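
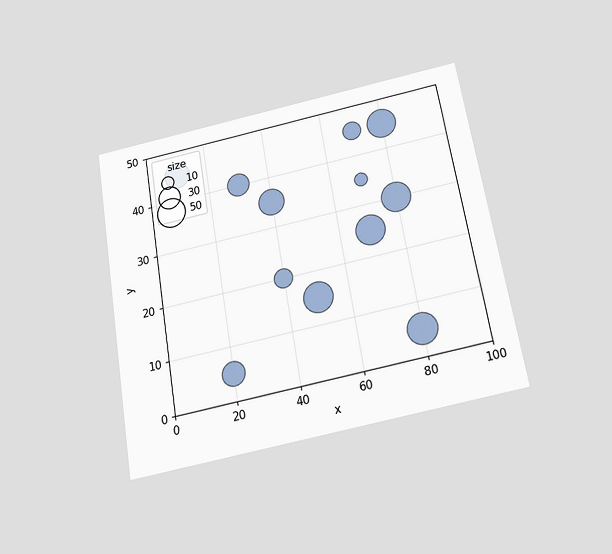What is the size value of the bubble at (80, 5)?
The chart is tilted about 9° counter-clockwise and viewed slightly from below. Matching the bubble at (80, 5) against the size legend gives 50.

50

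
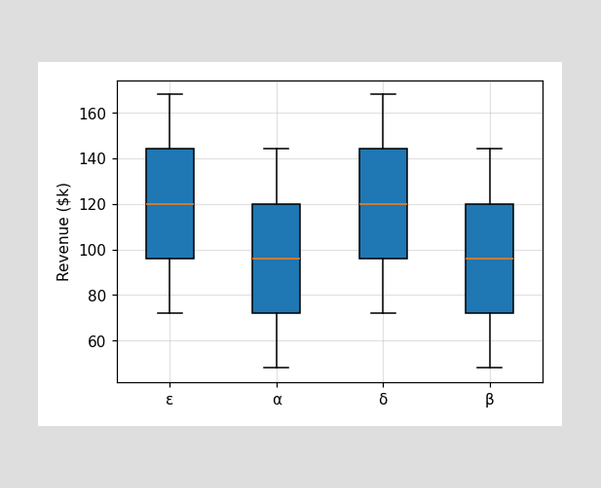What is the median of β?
The median line in the β box sits at $96k.

$96k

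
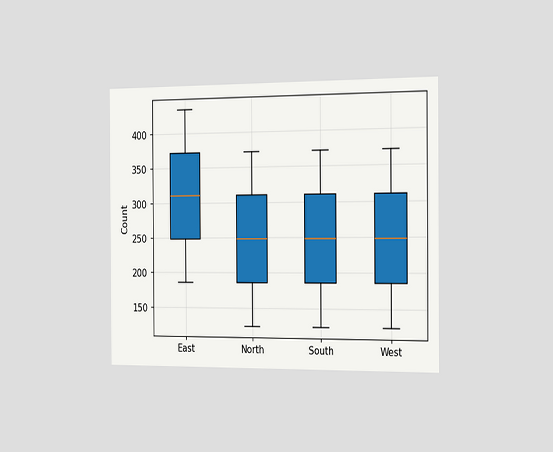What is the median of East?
The chart is viewed slightly from the right. The median line in the East box sits at 310.

310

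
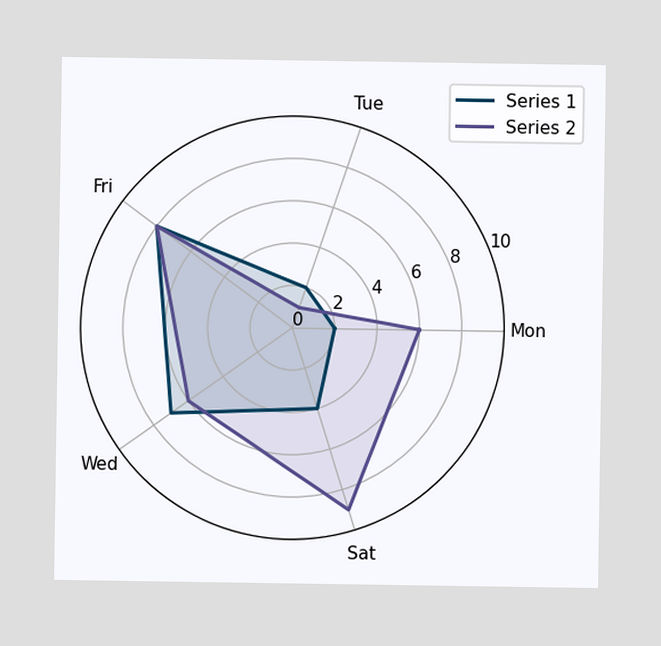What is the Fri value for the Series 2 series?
On the Fri axis, Series 2 reaches 8.

8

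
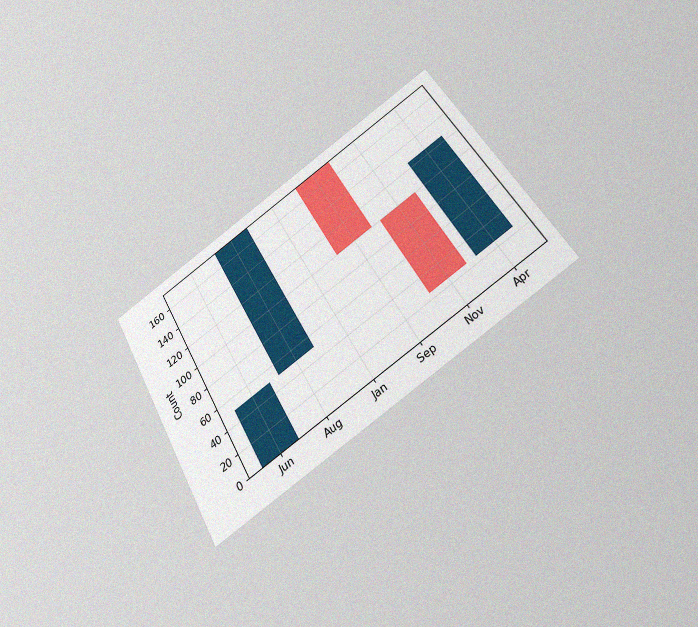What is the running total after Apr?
125

The chart is tilted about 31° counter-clockwise and viewed slightly from below, with some photo noise. After Apr the running total reaches 125.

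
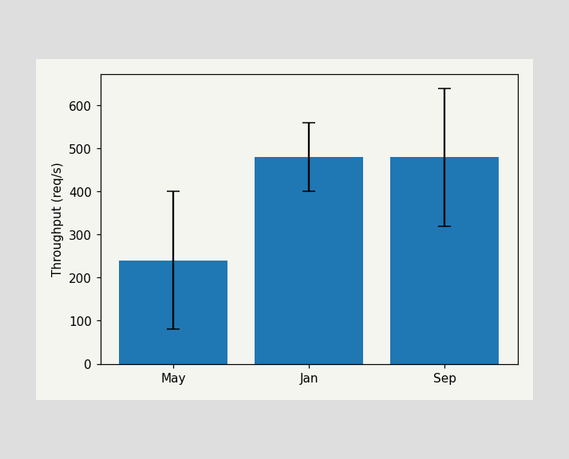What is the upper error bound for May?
400req/s

The May bar's upper whisker reaches 400req/s.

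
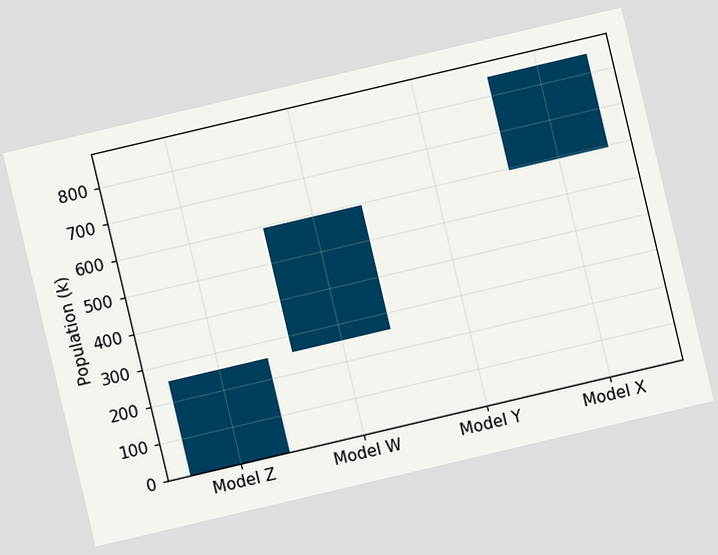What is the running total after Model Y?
The chart is tilted about 13° counter-clockwise. After Model Y the running total reaches 595k.

595k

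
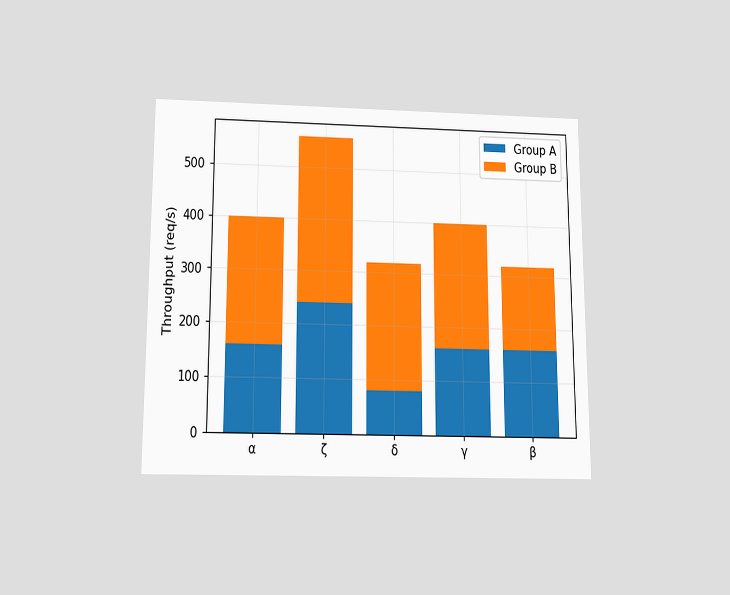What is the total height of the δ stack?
The chart is viewed slightly from below. The δ stack's top reaches 320req/s on the y-axis.

320req/s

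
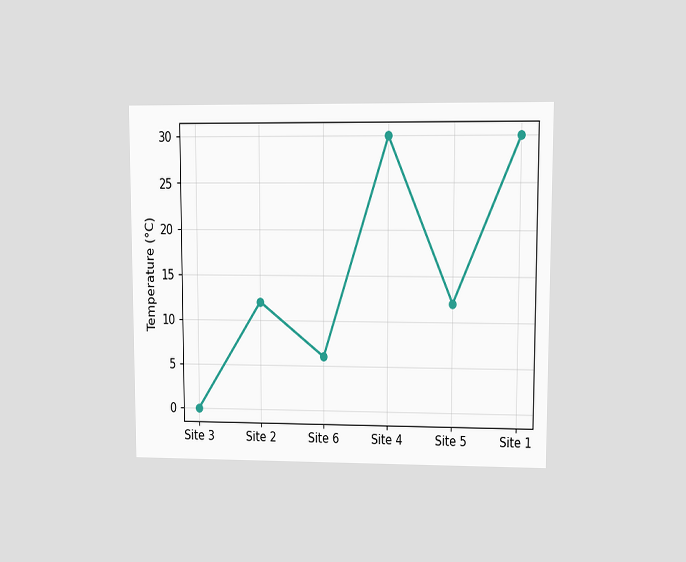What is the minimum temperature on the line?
The chart is viewed at a slight angle. The lowest point is at Site 3, and reading across to the y-axis gives 0°C.

0°C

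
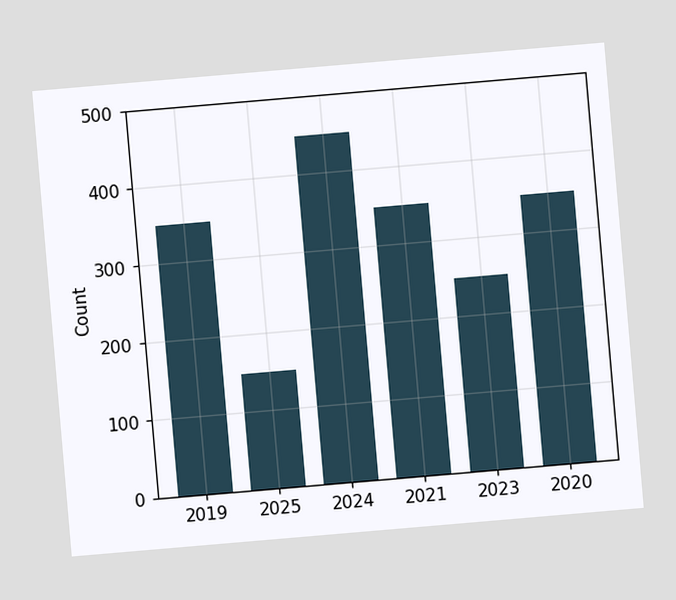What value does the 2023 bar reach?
250

The chart is tilted about 5° counter-clockwise. Reading along the chart's y-axis, the 2023 bar reaches 250.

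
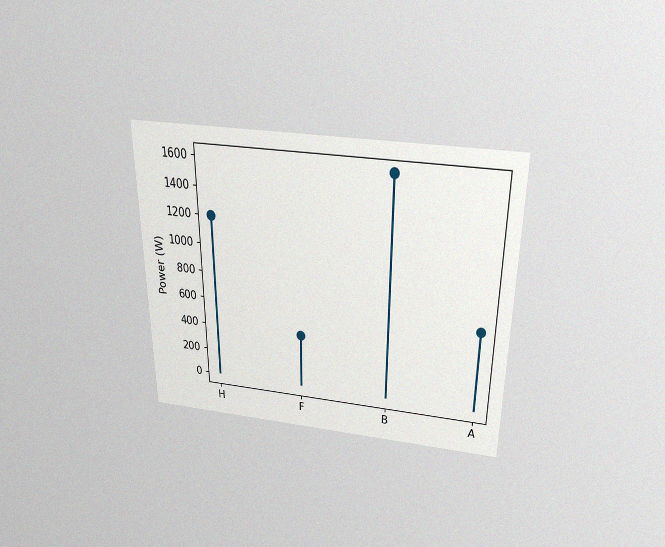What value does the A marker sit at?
600W

The chart is viewed slightly from above, with some photo noise. The A marker sits at 600W.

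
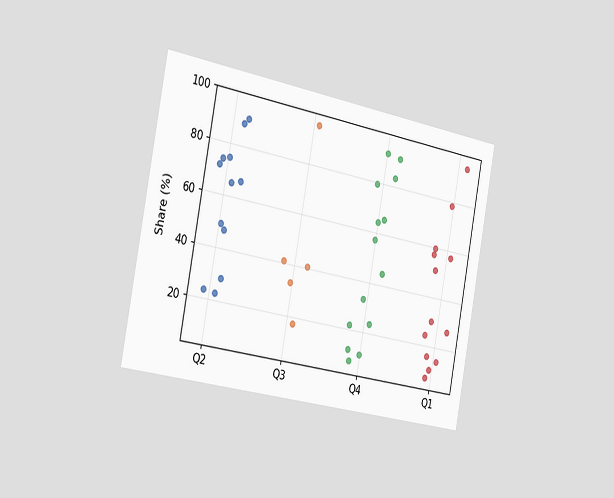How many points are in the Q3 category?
The chart is tilted about 11° clockwise and viewed slightly from the left. Counting the markers in the Q3 column gives 5.

5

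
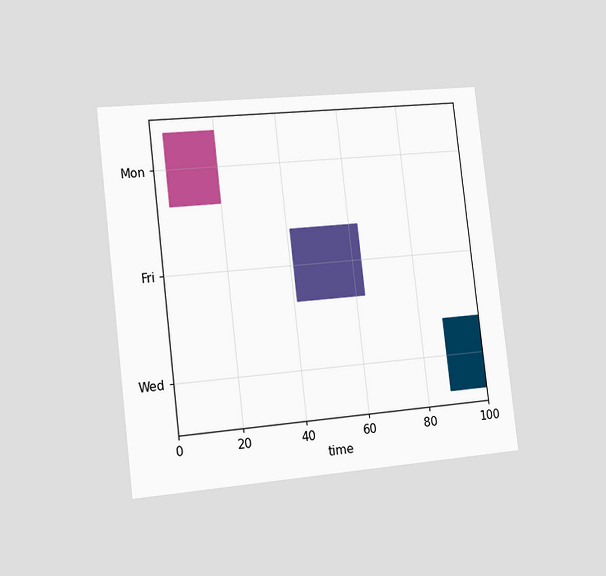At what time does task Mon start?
4

The chart is tilted about 7° counter-clockwise and viewed slightly from the left. The Mon bar begins at t=4.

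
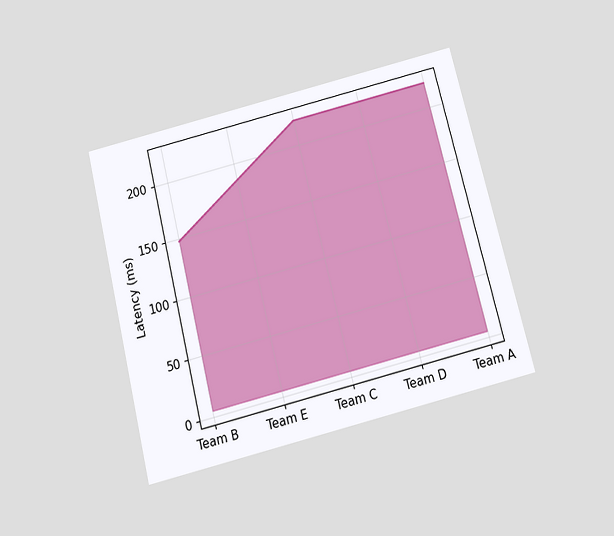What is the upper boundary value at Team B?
The chart is tilted about 14° counter-clockwise and viewed slightly from below. At Team B the upper boundary is at 148ms.

148ms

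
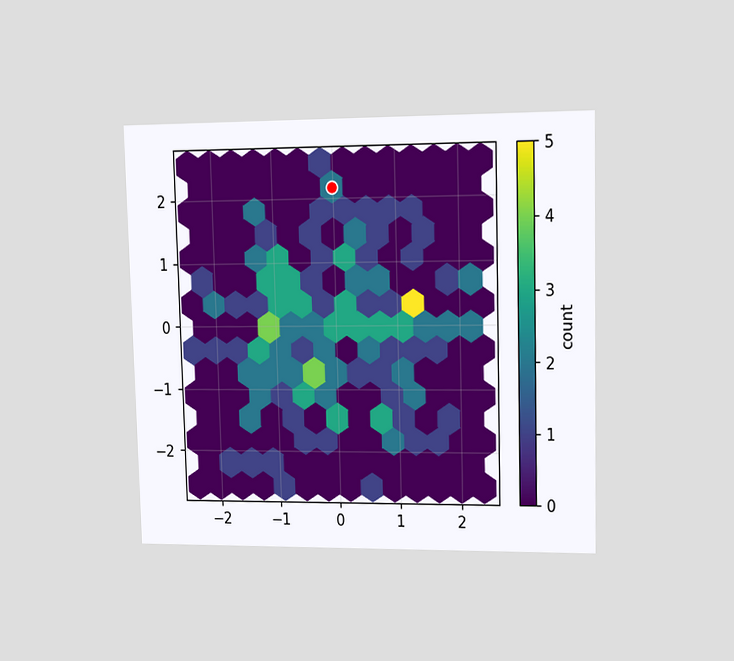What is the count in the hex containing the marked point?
The chart is viewed slightly from the right. The marked hex reads 2 on the colorbar.

2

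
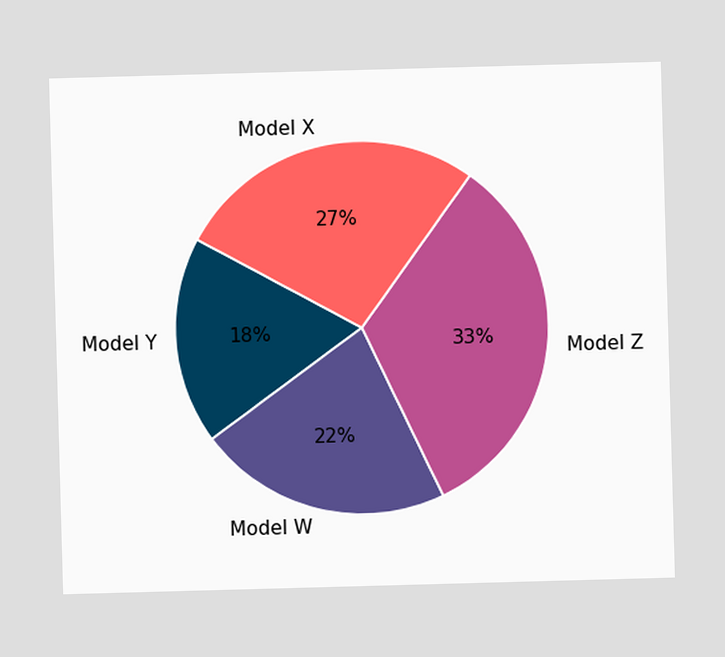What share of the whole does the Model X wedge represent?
27%

The Model X slice takes up 27% of the pie.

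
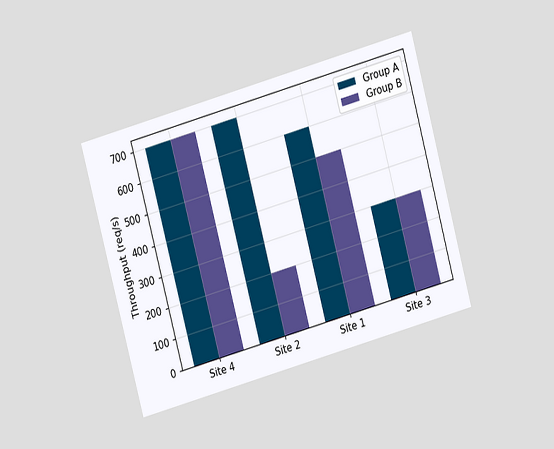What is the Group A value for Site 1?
The chart is tilted about 15° counter-clockwise and viewed at a slight angle. The Group A bar at Site 1 reaches 600req/s on the y-axis.

600req/s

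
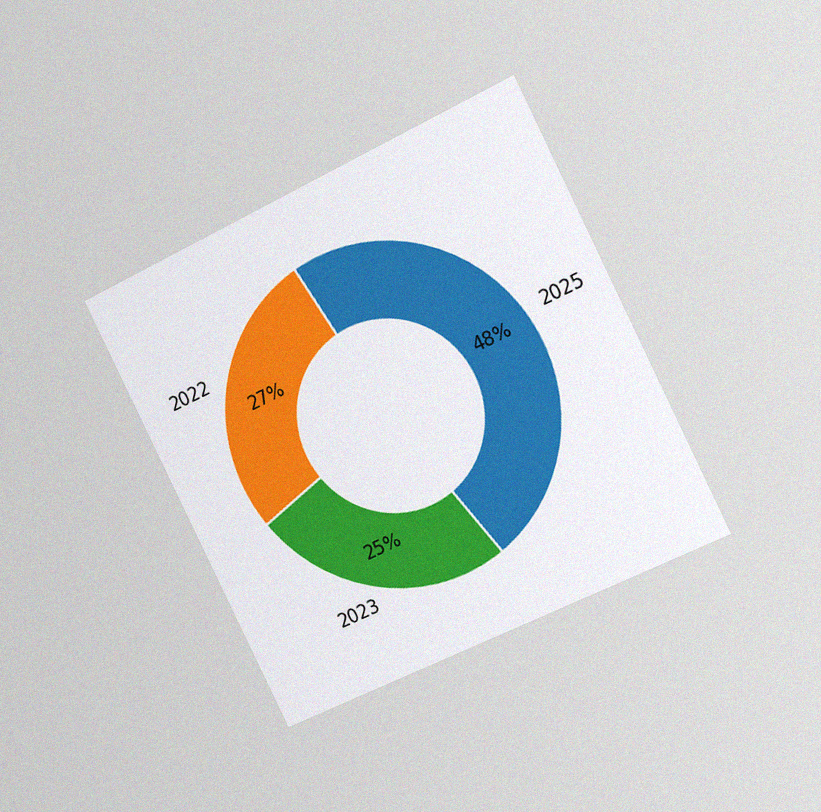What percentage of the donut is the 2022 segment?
27%

The chart is tilted about 27° counter-clockwise and viewed slightly from the right, with some photo noise. The 2022 segment takes up 27% of the ring.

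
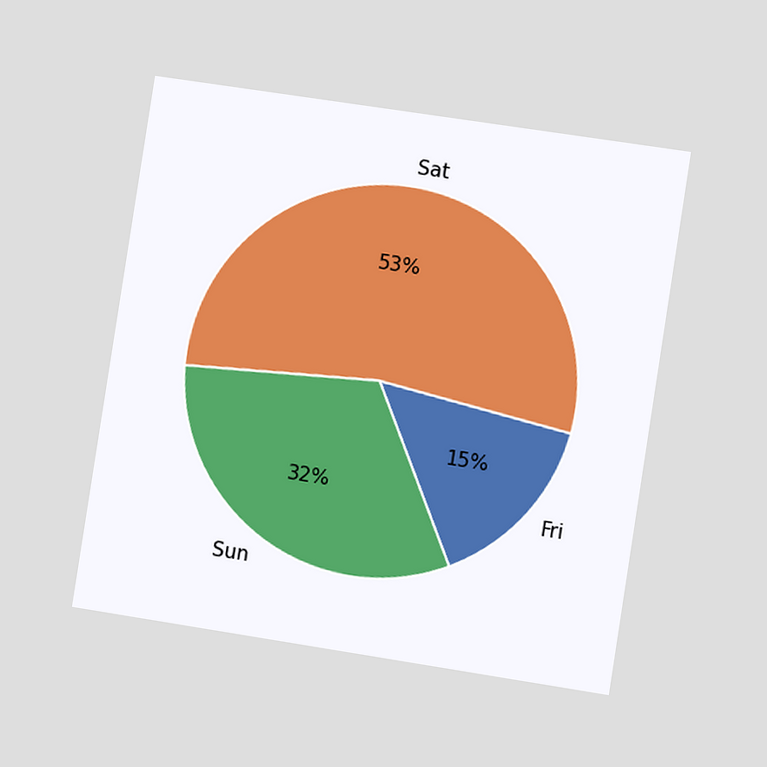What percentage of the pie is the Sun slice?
The chart is tilted about 9° clockwise and viewed at a slight angle. The Sun slice takes up 32% of the pie.

32%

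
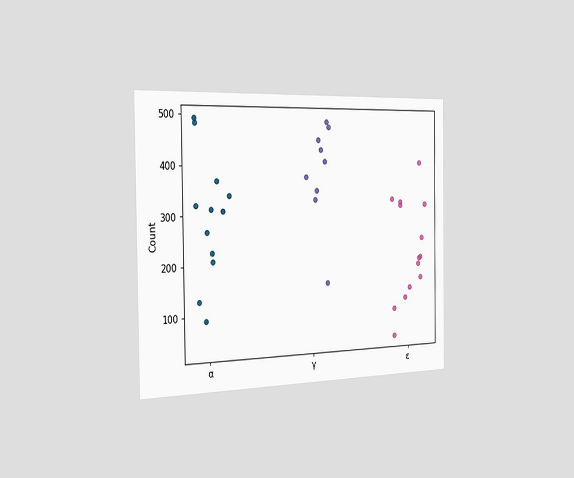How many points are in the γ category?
The chart is viewed slightly from the left. Counting the markers in the γ column gives 9.

9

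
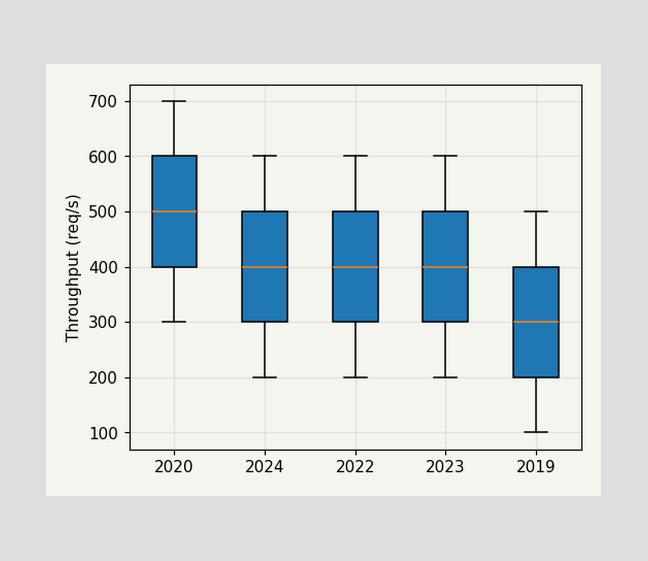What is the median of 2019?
The median line in the 2019 box sits at 300req/s.

300req/s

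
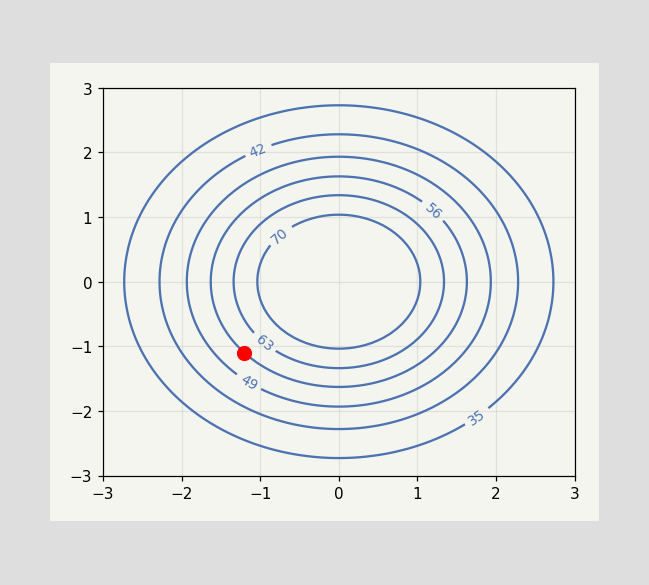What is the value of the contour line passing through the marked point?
The marked point sits on the contour labelled 56.

56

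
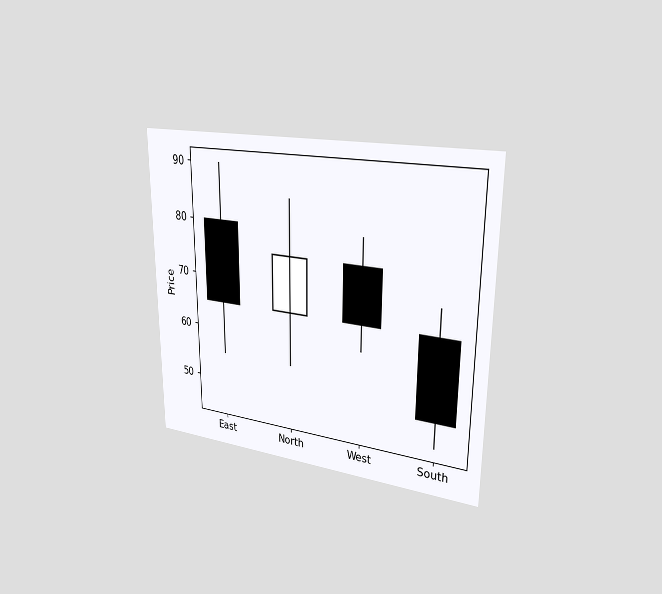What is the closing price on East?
The chart is viewed slightly from the right. The East candle closes at 65.

65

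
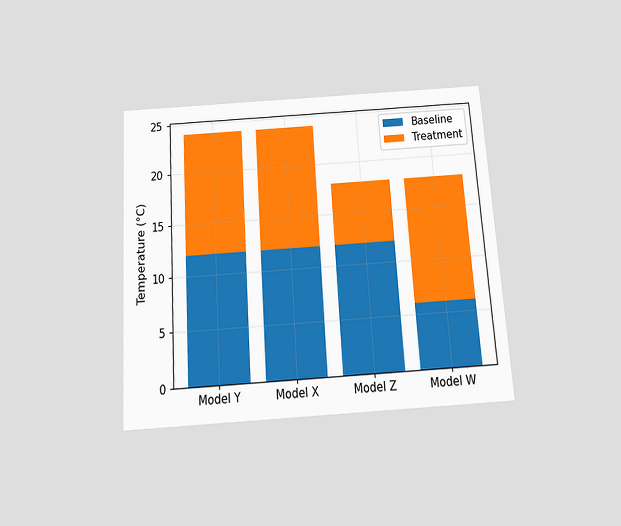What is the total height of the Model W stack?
The chart is tilted about 4° counter-clockwise and viewed slightly from below. The Model W stack's top reaches 18°C on the y-axis.

18°C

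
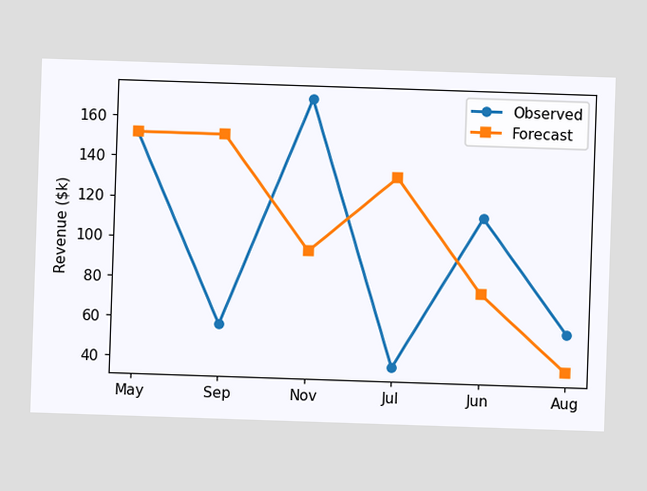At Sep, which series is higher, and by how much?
At Sep, Forecast sits above the other line by $95k.

Forecast, by $95k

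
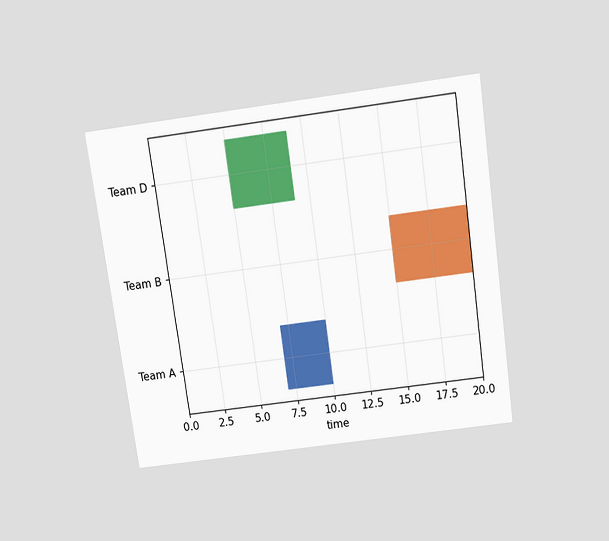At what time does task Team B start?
The chart is tilted about 8° counter-clockwise and viewed slightly from above. The Team B bar begins at t=15.

15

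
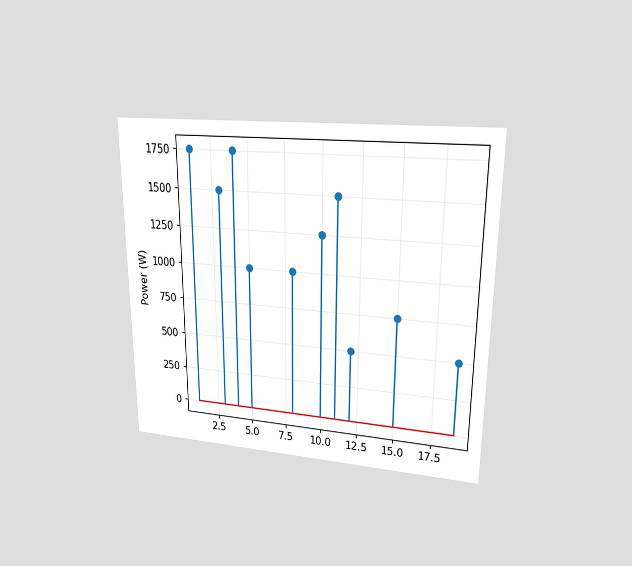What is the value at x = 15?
The chart is viewed at a slight angle. The stem at x=15 reaches 750W.

750W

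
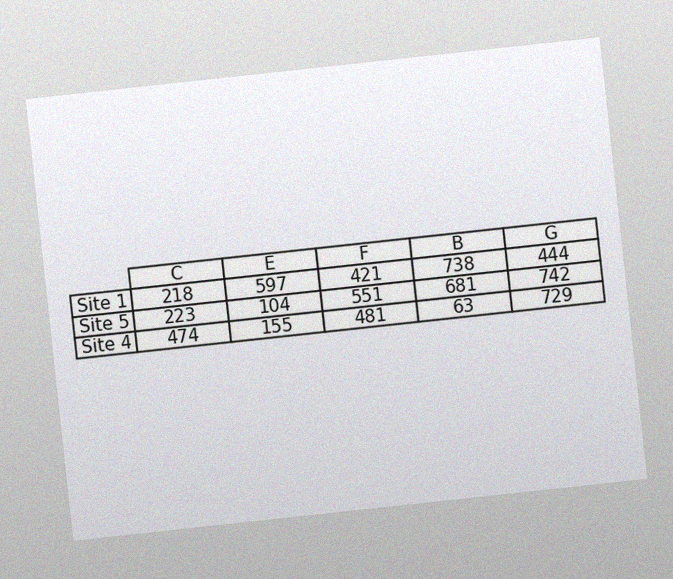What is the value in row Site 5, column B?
The chart is tilted about 6° counter-clockwise, with some photo noise. The (Site 5, B) cell reads 681.

681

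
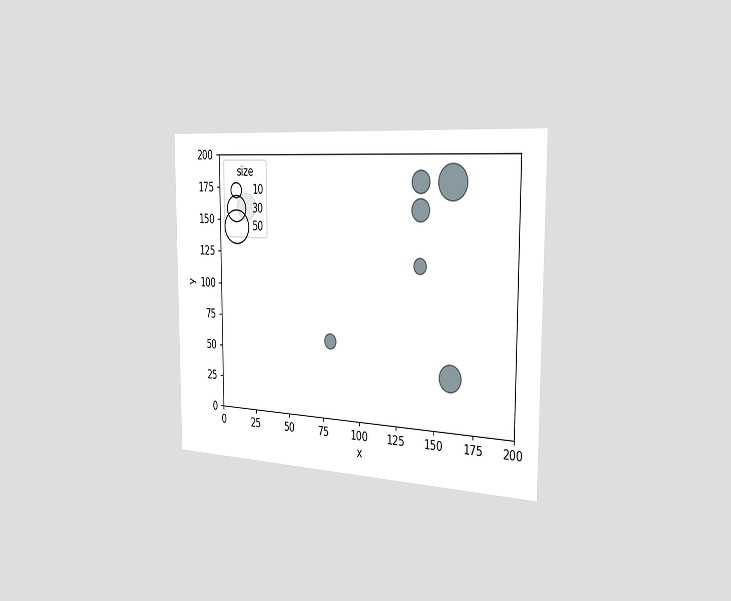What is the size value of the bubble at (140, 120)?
The chart is viewed slightly from the right. Matching the bubble at (140, 120) against the size legend gives 10.

10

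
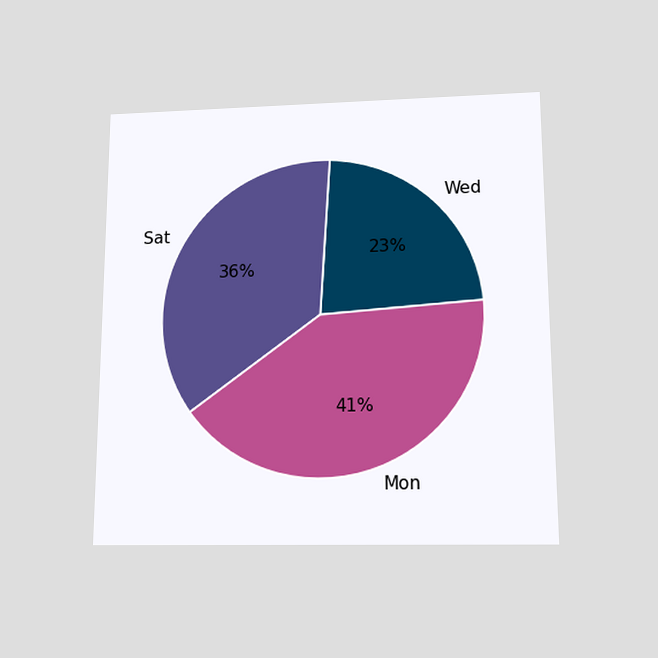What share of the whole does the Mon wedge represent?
The chart is viewed slightly from below. The Mon slice takes up 41% of the pie.

41%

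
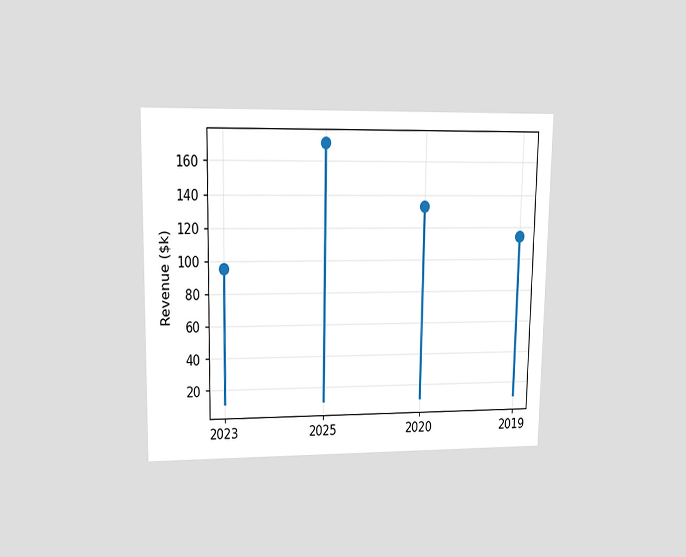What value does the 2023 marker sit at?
The chart is viewed at a slight angle. The 2023 marker sits at $95k.

$95k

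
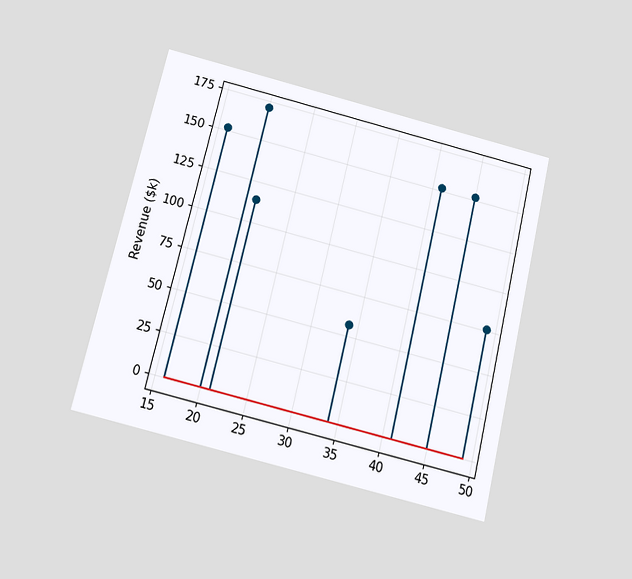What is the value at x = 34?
$57k

The chart is tilted about 13° clockwise and viewed slightly from below. The stem at x=34 reaches $57k.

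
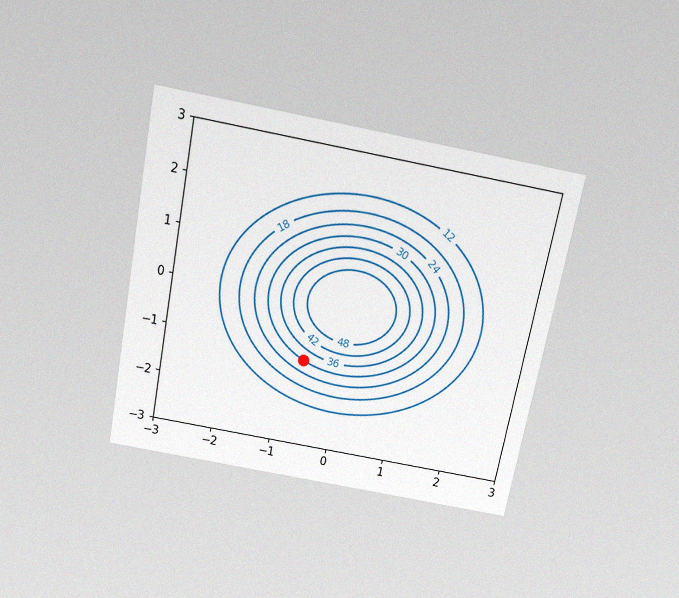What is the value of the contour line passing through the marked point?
30

The chart is tilted about 11° clockwise and viewed slightly from above, with some photo noise. The marked point sits on the contour labelled 30.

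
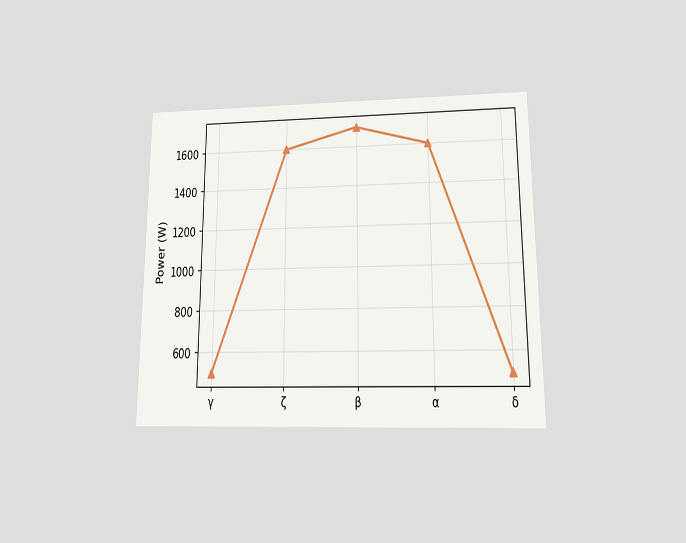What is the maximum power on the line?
The chart is viewed slightly from below. The highest point is at β, and reading across to the y-axis gives 1700W.

1700W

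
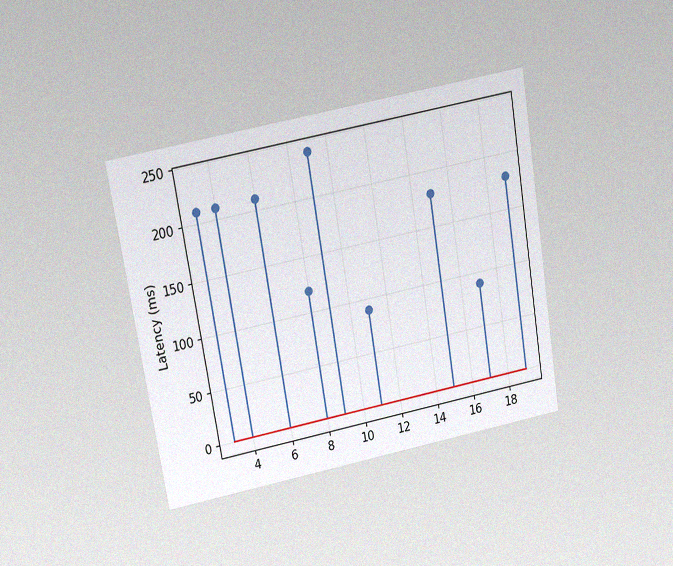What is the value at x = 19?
The chart is tilted about 9° counter-clockwise and viewed slightly from above, with some photo noise. The stem at x=19 reaches 180ms.

180ms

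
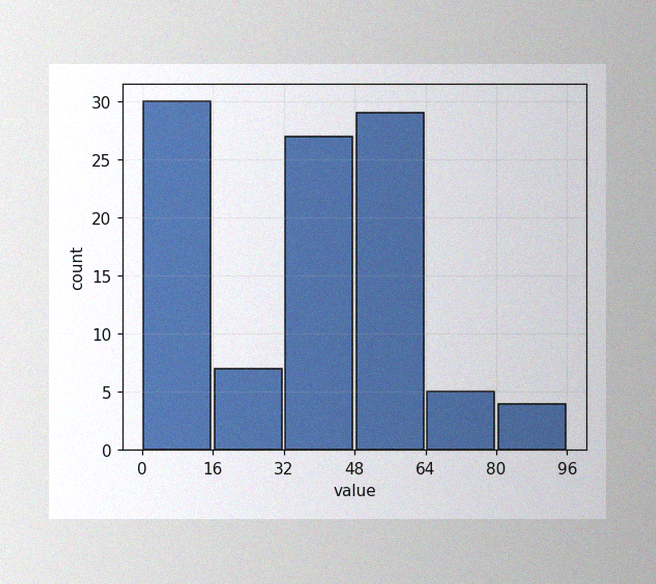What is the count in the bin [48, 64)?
29

The image has some photo noise and uneven lighting. The [48, 64) bin has height 29.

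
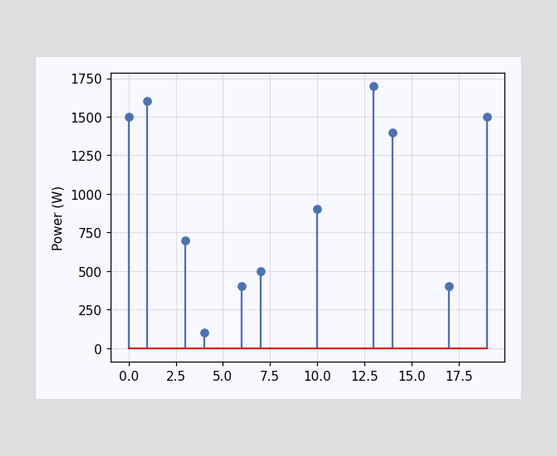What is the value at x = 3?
700W

The stem at x=3 reaches 700W.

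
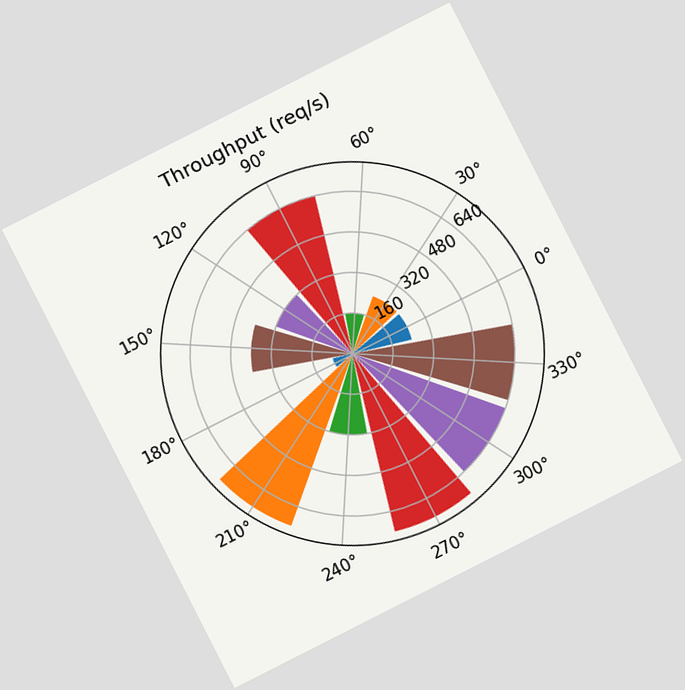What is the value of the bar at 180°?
The chart is tilted about 27° counter-clockwise. The bar at 180° reaches 80req/s on the radial axis.

80req/s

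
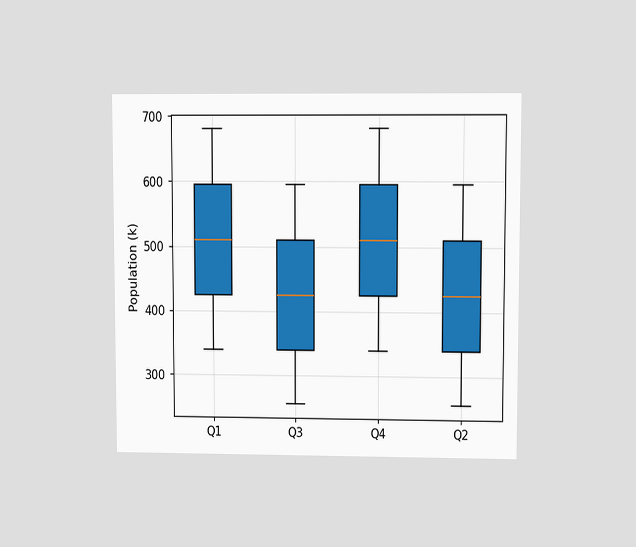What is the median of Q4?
510k

The chart is viewed at a slight angle. The median line in the Q4 box sits at 510k.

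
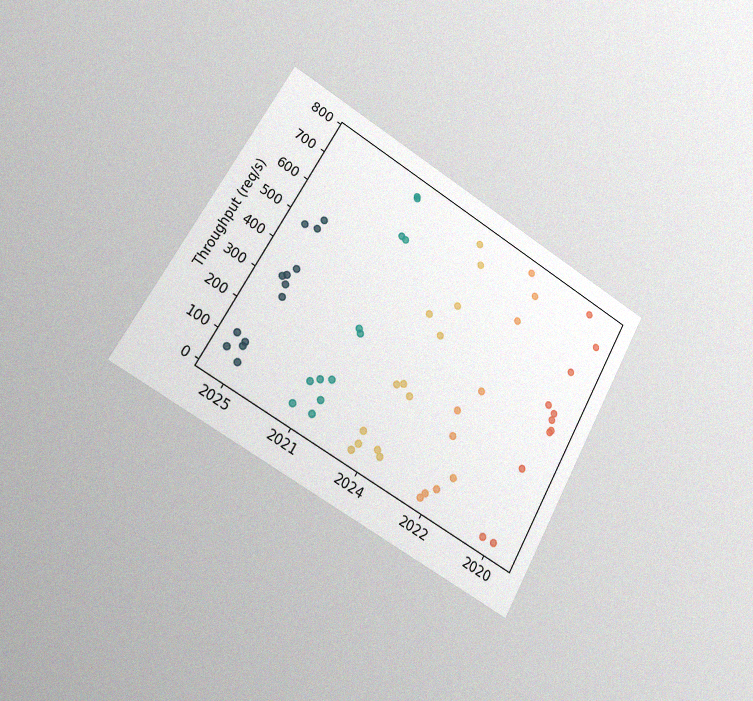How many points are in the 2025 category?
13

The chart is tilted about 30° clockwise and viewed slightly from the left, with some photo noise. Counting the markers in the 2025 column gives 13.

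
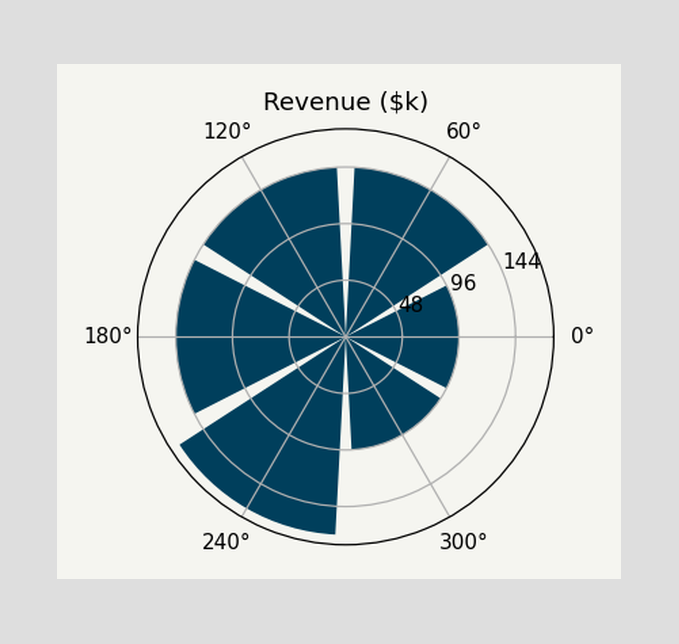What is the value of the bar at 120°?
The bar at 120° reaches $144k on the radial axis.

$144k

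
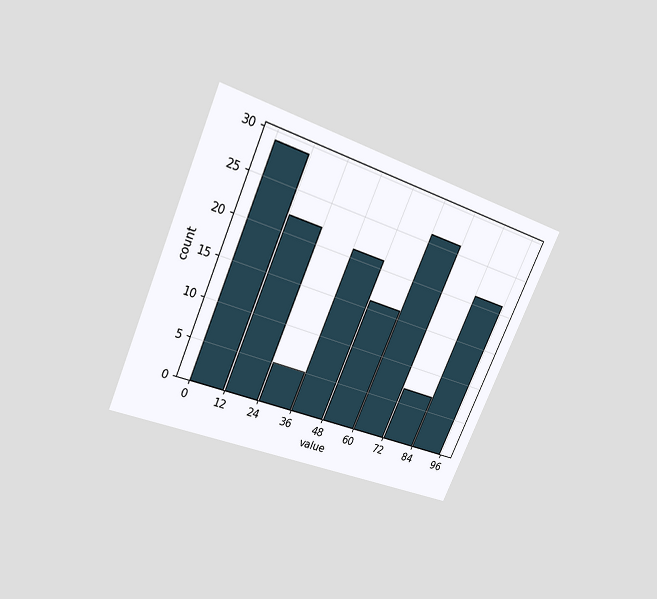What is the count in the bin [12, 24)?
22

The chart is tilted about 24° clockwise and viewed slightly from above. The [12, 24) bin has height 22.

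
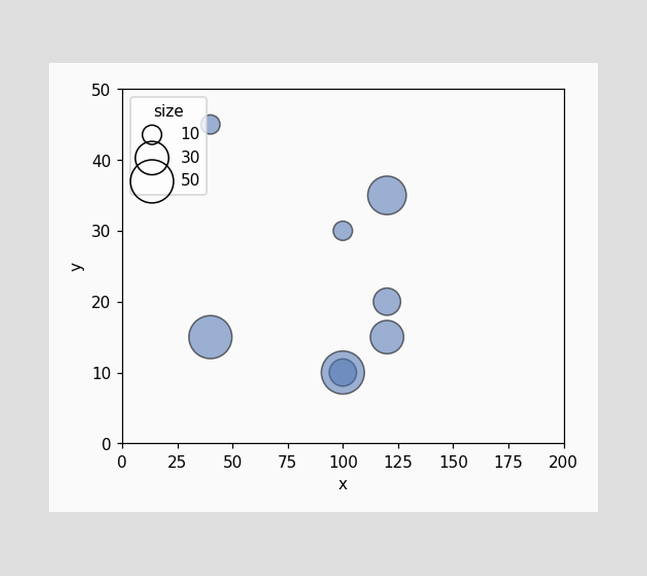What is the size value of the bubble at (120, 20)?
Matching the bubble at (120, 20) against the size legend gives 20.

20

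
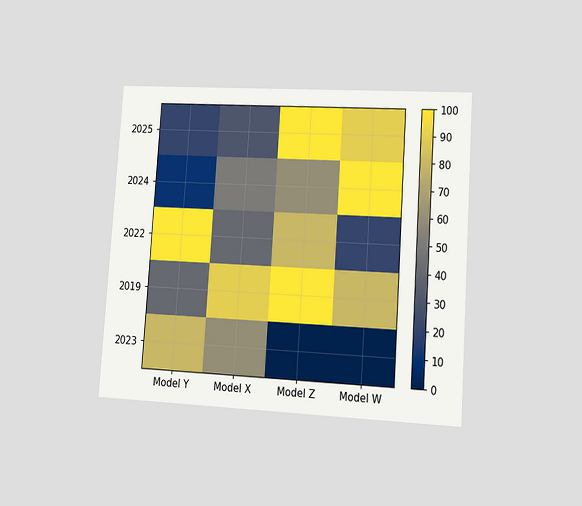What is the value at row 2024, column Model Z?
The chart is tilted about 4° clockwise and viewed at a slight angle. Matching cell (2024, Model Z) against the colorbar gives 60.

60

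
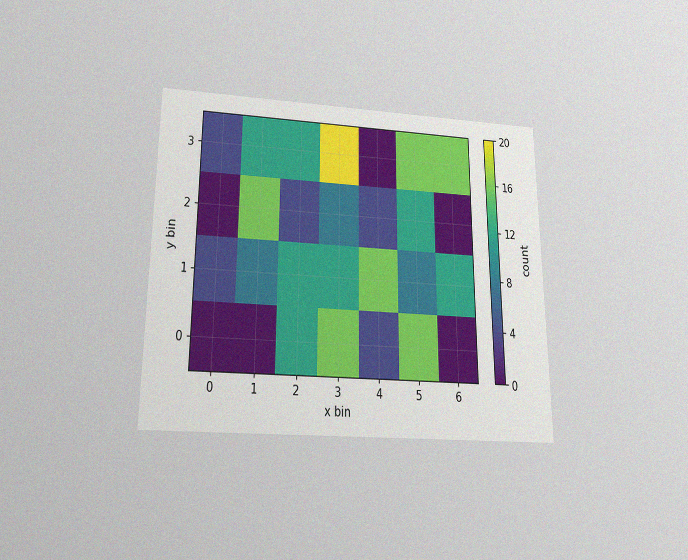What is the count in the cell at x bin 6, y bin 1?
12

The chart is viewed slightly from below, with some photo noise. Matching the cell (6, 1) against the colorbar gives 12.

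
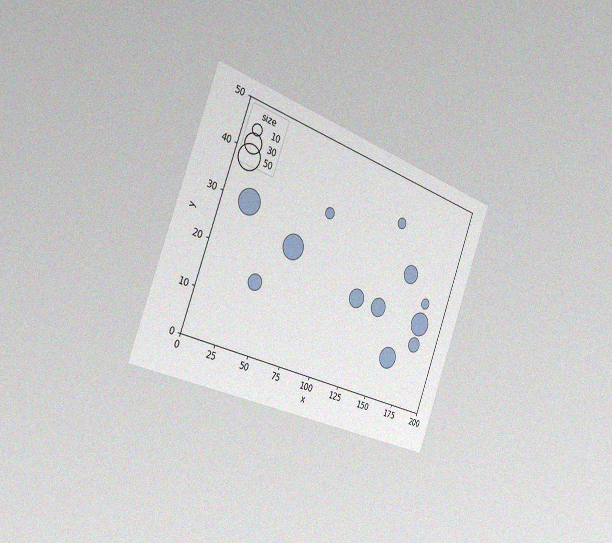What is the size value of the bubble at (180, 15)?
The chart is tilted about 20° clockwise and viewed slightly from the left, with some photo noise. Matching the bubble at (180, 15) against the size legend gives 20.

20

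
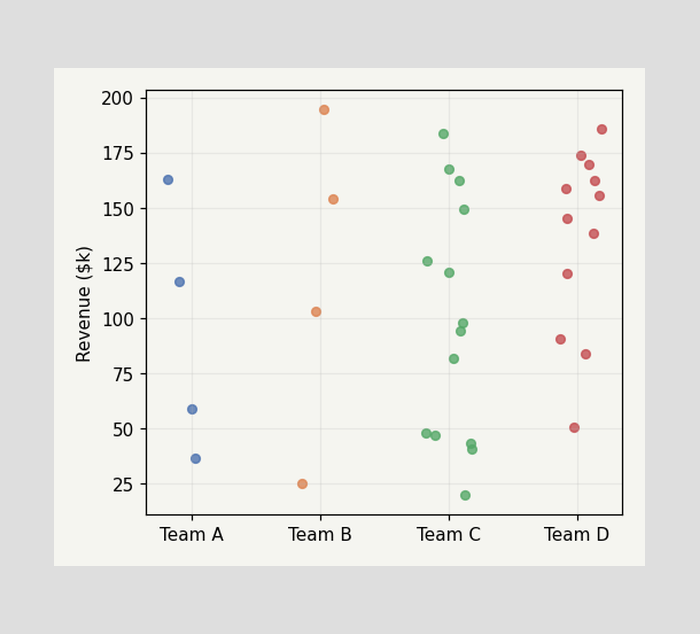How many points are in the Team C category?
14

Counting the markers in the Team C column gives 14.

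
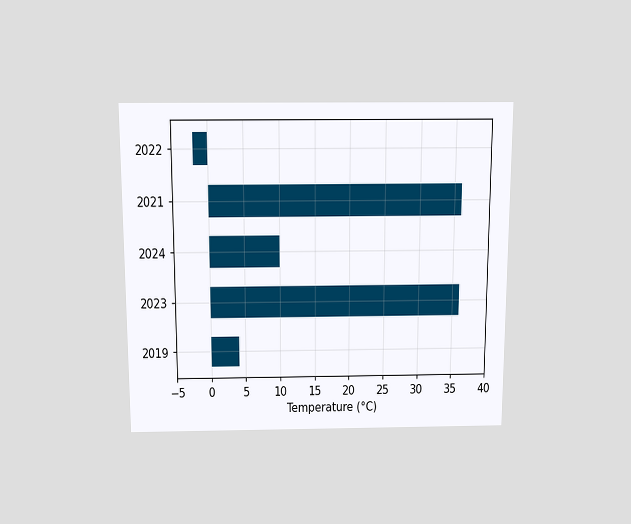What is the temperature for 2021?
The chart is viewed slightly from above. Reading along the chart's x-axis, the 2021 bar reaches 36°C.

36°C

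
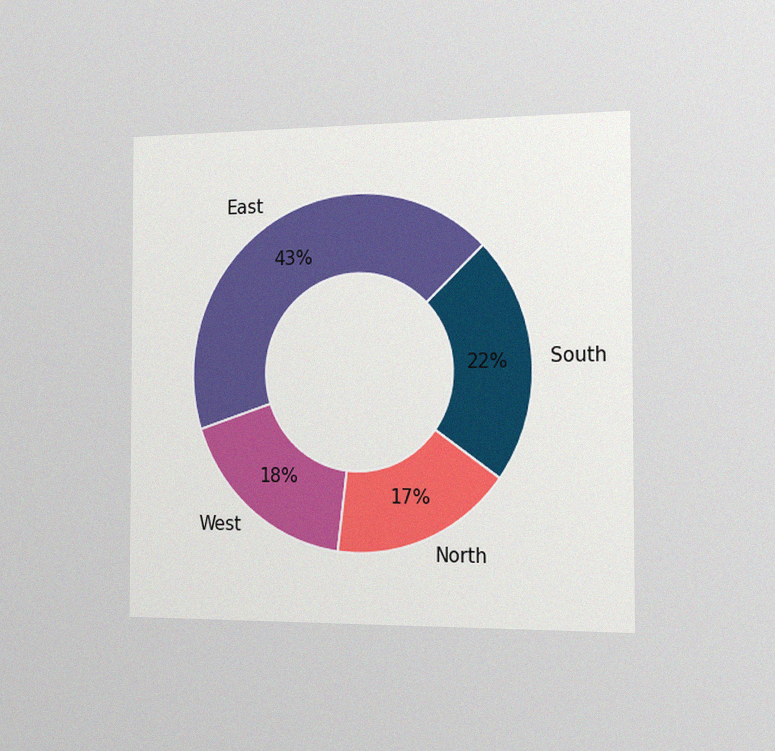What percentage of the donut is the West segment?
The chart is viewed slightly from the right, with some photo noise. The West segment takes up 18% of the ring.

18%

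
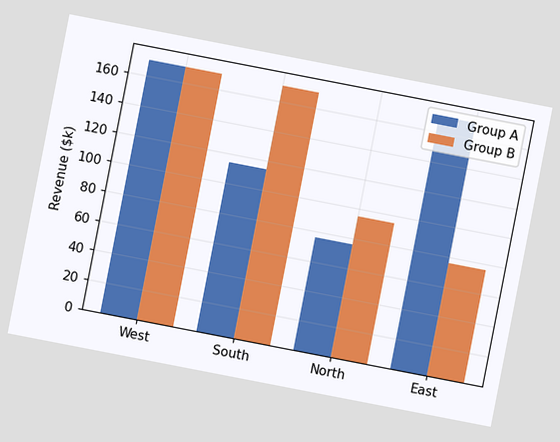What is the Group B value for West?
The chart is tilted about 11° clockwise. The Group B bar at West reaches $171k on the y-axis.

$171k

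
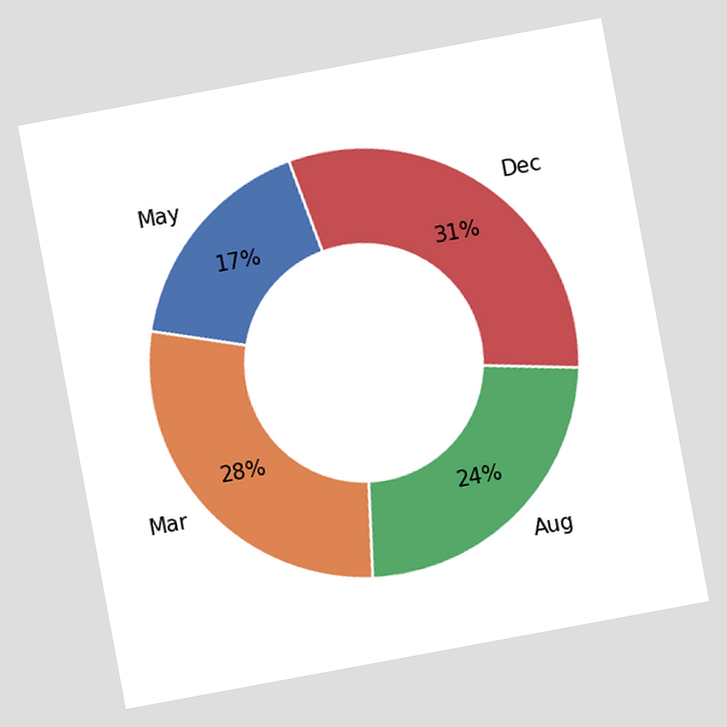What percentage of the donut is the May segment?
17%

The chart is tilted about 10° counter-clockwise. The May segment takes up 17% of the ring.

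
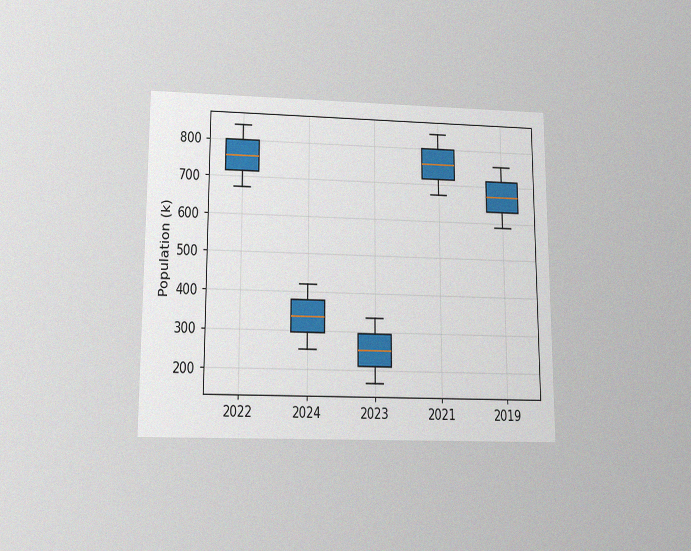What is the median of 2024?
The chart is viewed slightly from below, with some photo noise. The median line in the 2024 box sits at 336k.

336k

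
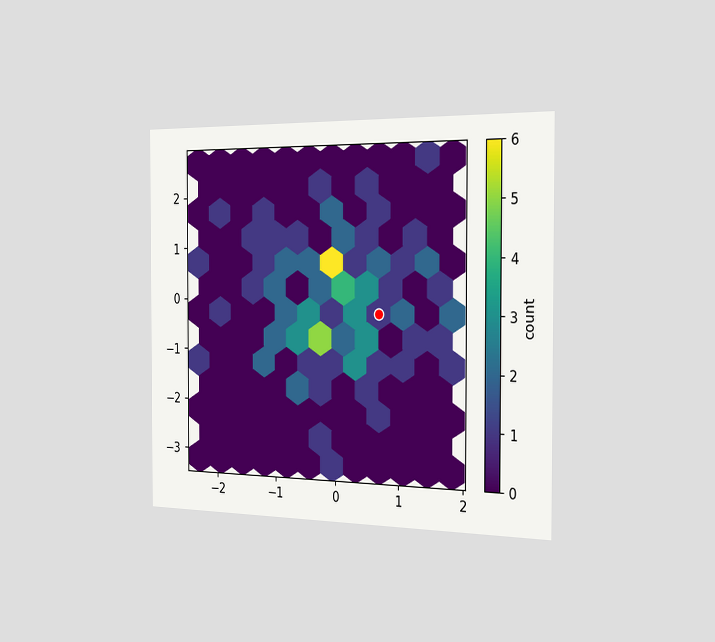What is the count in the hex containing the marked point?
The chart is viewed slightly from the right. The marked hex reads 1 on the colorbar.

1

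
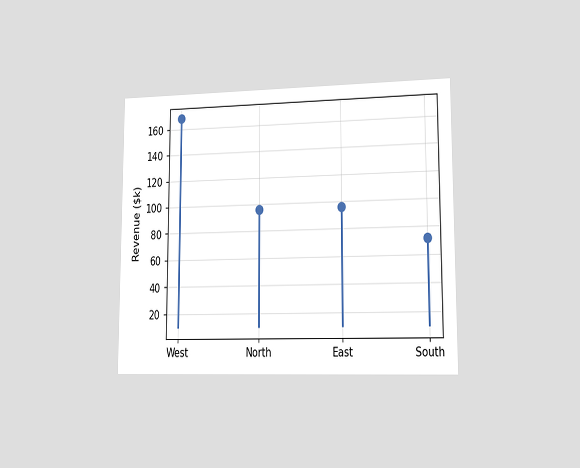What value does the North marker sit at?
$96k

The chart is viewed slightly from the right. The North marker sits at $96k.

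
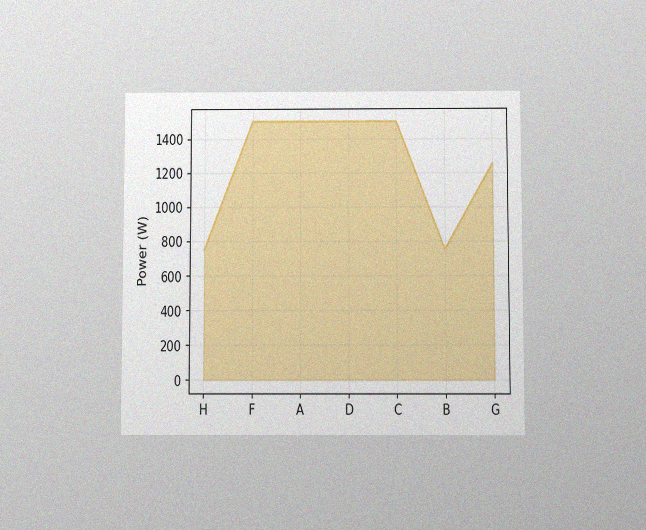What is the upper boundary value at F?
1500W

The chart is viewed slightly from below, with some photo noise. At F the upper boundary is at 1500W.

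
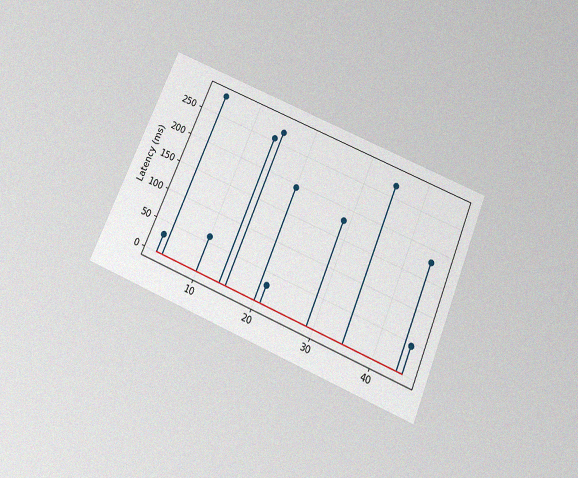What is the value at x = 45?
The chart is tilted about 23° clockwise and viewed slightly from below, with some photo noise. The stem at x=45 reaches 45ms.

45ms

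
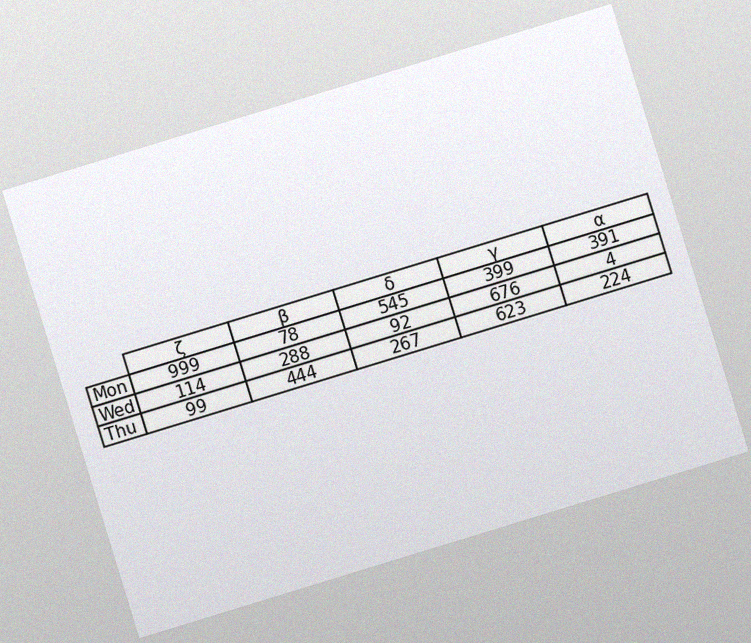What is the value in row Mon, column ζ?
The chart is tilted about 17° counter-clockwise, with some photo noise. The (Mon, ζ) cell reads 999.

999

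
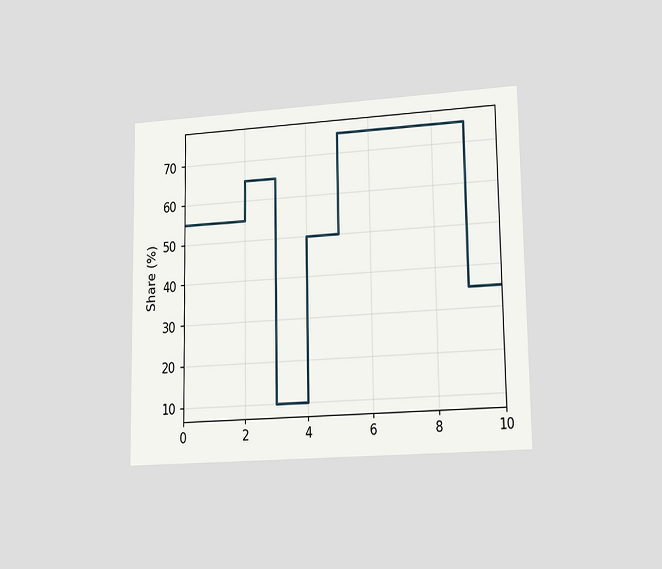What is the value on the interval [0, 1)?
The chart is viewed slightly from the right. On [0, 1) the step sits at 55%.

55%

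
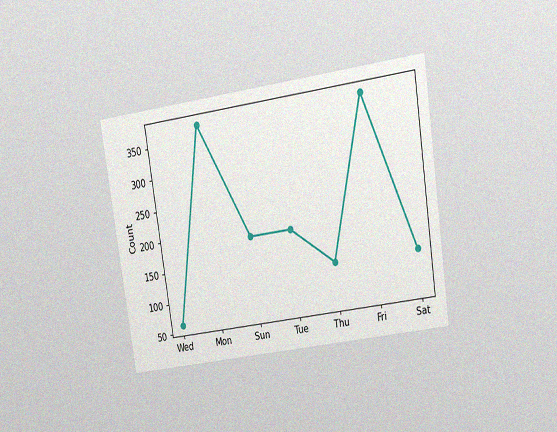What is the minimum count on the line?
62

The chart is tilted about 9° counter-clockwise and viewed at a slight angle, with some photo noise. The lowest point is at Wed, and reading across to the y-axis gives 62.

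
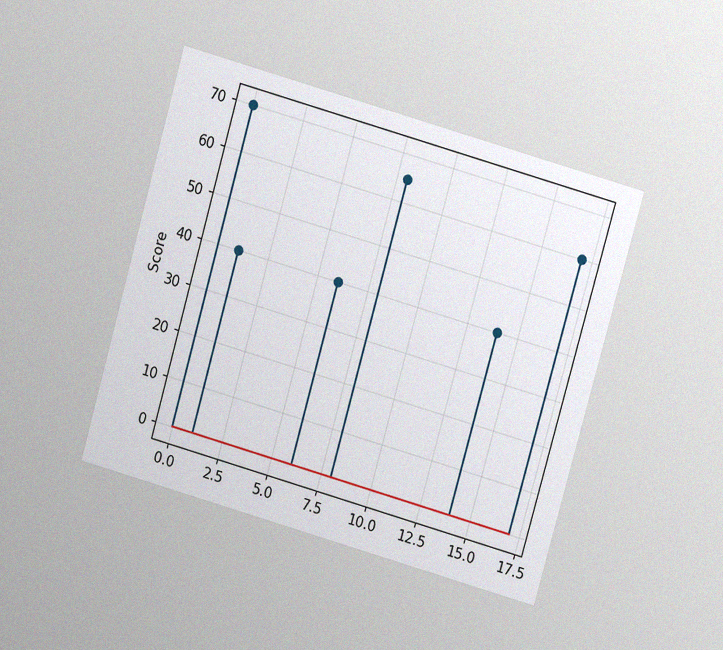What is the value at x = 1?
The chart is tilted about 16° clockwise and viewed at a slight angle, with some photo noise. The stem at x=1 reaches 40.

40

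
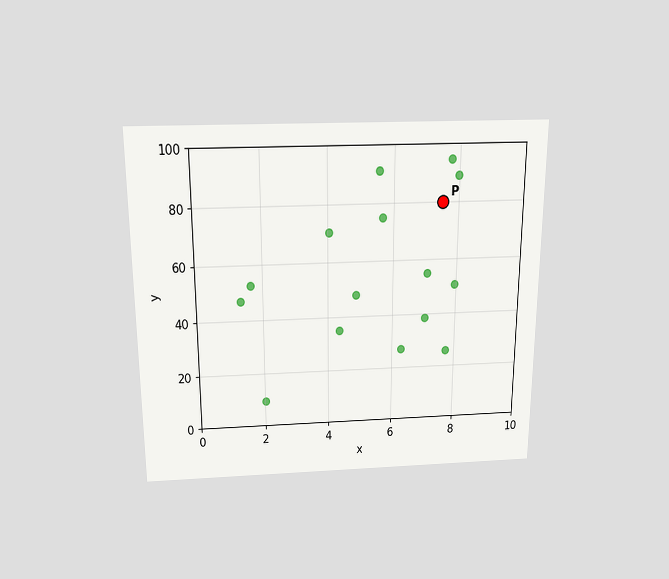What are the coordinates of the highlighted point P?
(7.5, 80)

The chart is viewed slightly from above. Following the gridlines from P to each axis, P sits at (7.5, 80).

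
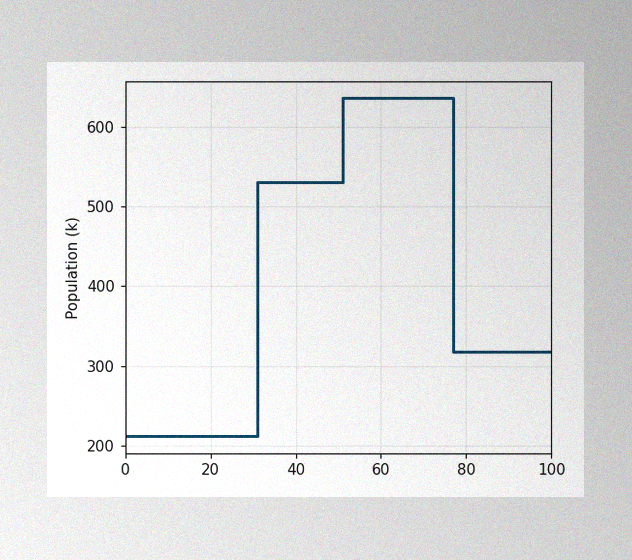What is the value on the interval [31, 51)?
530k

The image has some photo noise and uneven lighting. On [31, 51) the step sits at 530k.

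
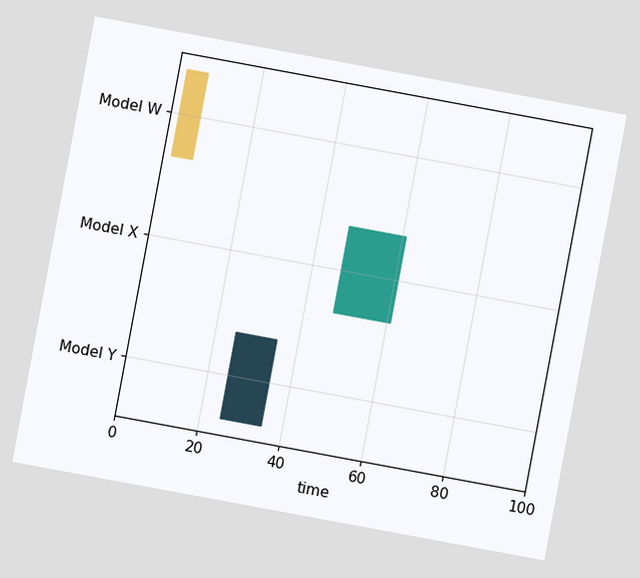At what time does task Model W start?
2

The chart is tilted about 11° clockwise. The Model W bar begins at t=2.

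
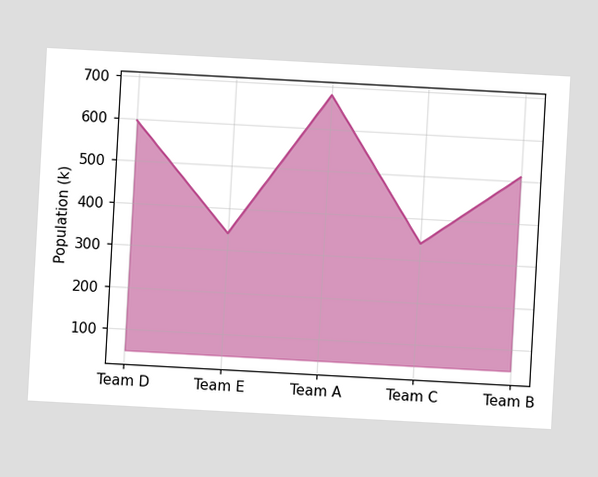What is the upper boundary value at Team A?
680k

The chart is tilted about 3° clockwise. At Team A the upper boundary is at 680k.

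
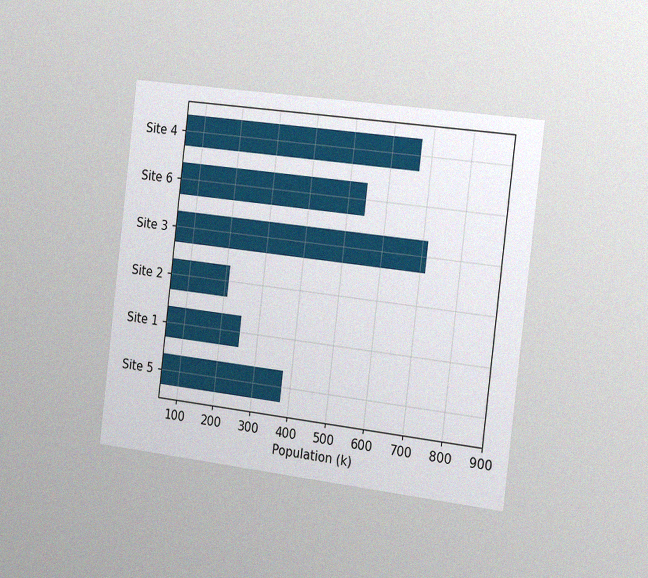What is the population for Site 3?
The chart is tilted about 7° clockwise and viewed slightly from the right, with some photo noise. Reading along the chart's x-axis, the Site 3 bar reaches 714k.

714k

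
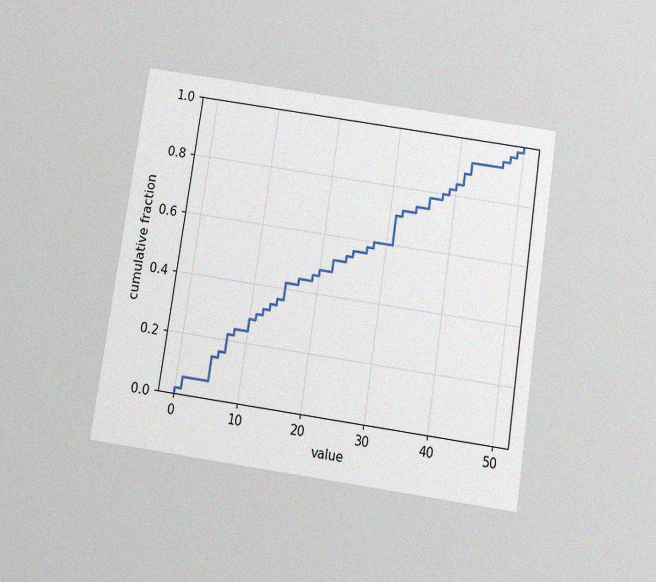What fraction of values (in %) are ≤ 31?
70%

The chart is tilted about 8° clockwise and viewed slightly from below, with some photo noise. At x=31 the ECDF step is at 70%.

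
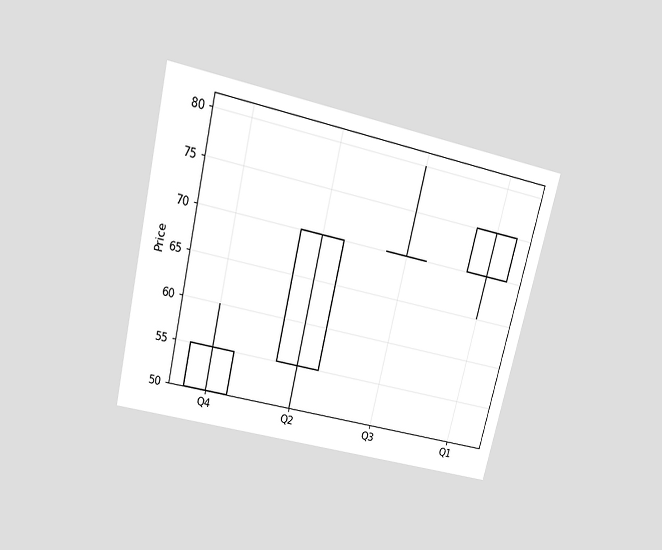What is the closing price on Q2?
70

The chart is tilted about 13° clockwise and viewed slightly from above. The Q2 candle closes at 70.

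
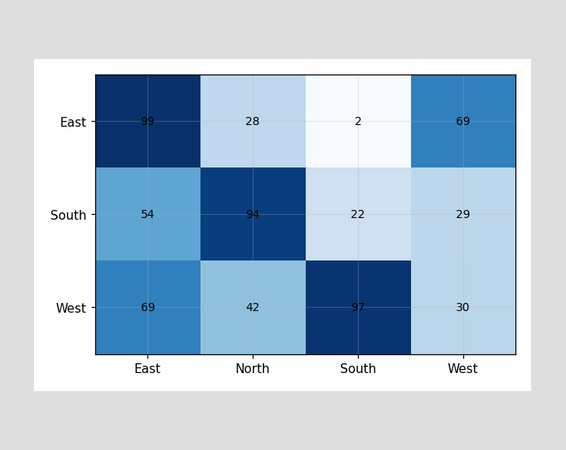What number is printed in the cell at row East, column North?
28

The (East, North) cell reads 28.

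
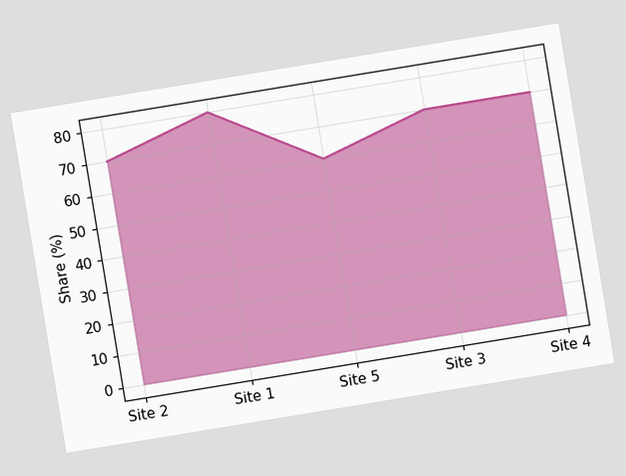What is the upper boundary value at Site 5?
The chart is tilted about 9° counter-clockwise. At Site 5 the upper boundary is at 60%.

60%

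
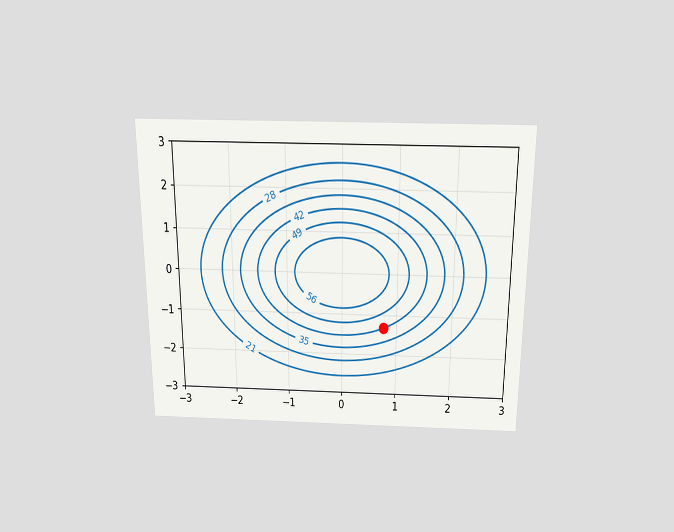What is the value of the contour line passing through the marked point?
42

The chart is viewed slightly from above. The marked point sits on the contour labelled 42.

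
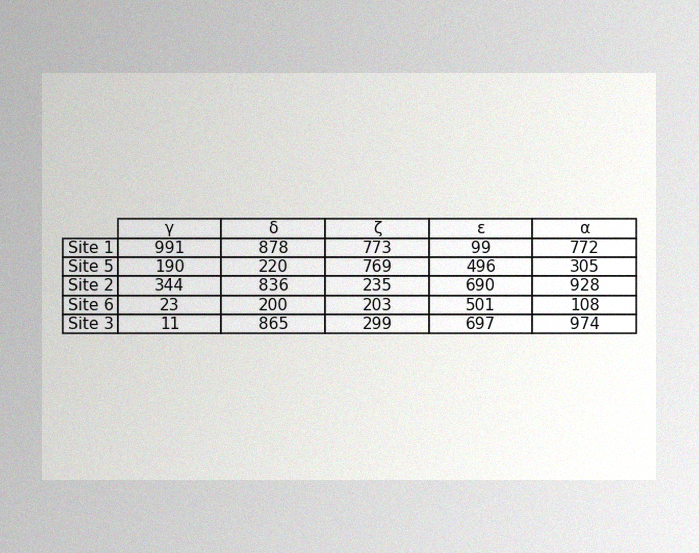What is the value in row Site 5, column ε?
496

The image has some photo noise and uneven lighting. The (Site 5, ε) cell reads 496.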